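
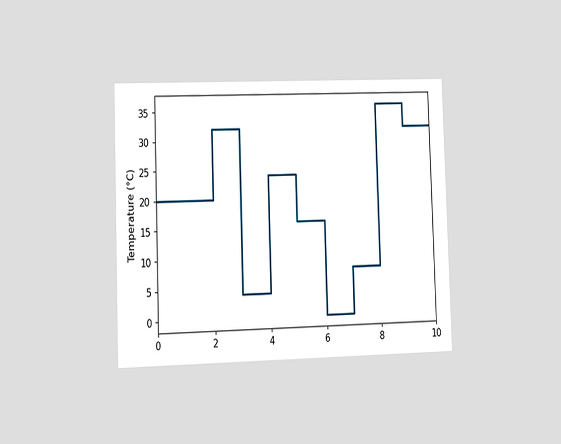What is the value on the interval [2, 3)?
32°C

The chart is viewed slightly from the left. On [2, 3) the step sits at 32°C.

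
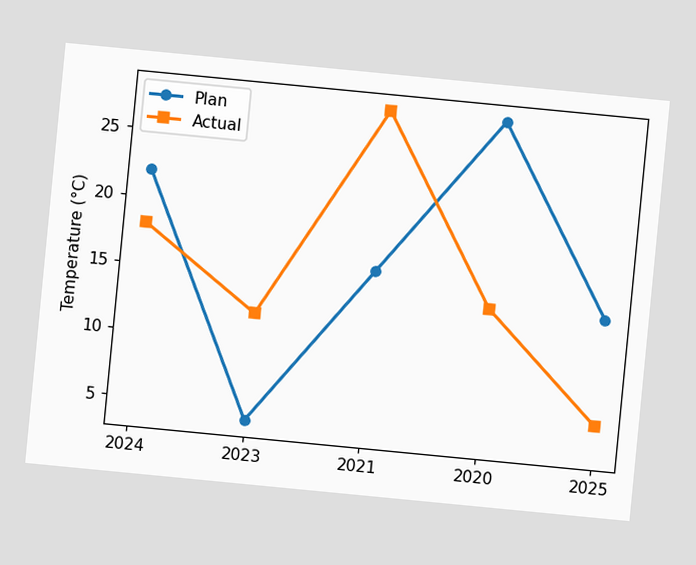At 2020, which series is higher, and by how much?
The chart is tilted about 6° clockwise. At 2020, Plan sits above the other line by 14°C.

Plan, by 14°C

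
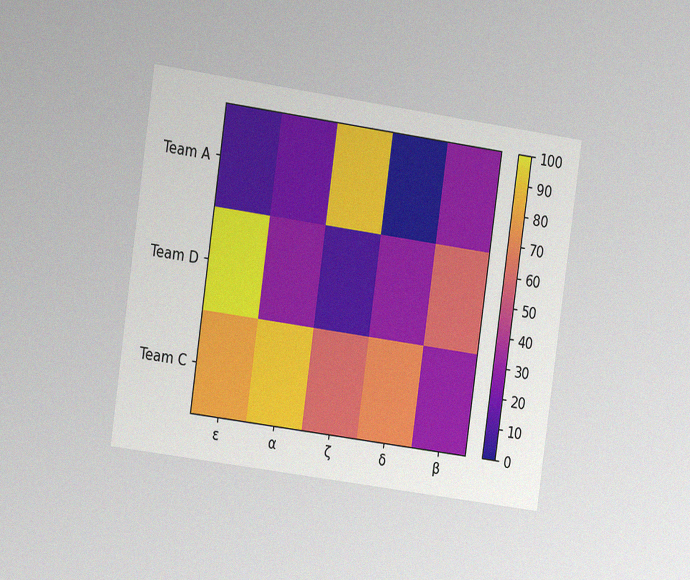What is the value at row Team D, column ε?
The chart is tilted about 8° clockwise and viewed slightly from the left, with some photo noise. Matching cell (Team D, ε) against the colorbar gives 100.

100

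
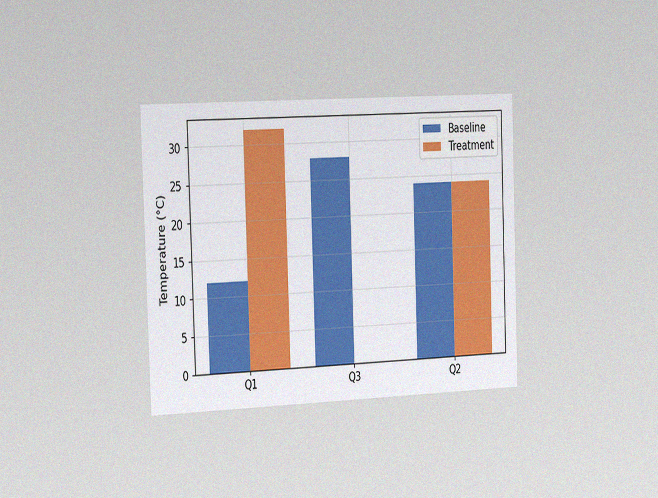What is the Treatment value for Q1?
The chart is tilted about 2° counter-clockwise and viewed slightly from the left, with some photo noise. The Treatment bar at Q1 reaches 32°C on the y-axis.

32°C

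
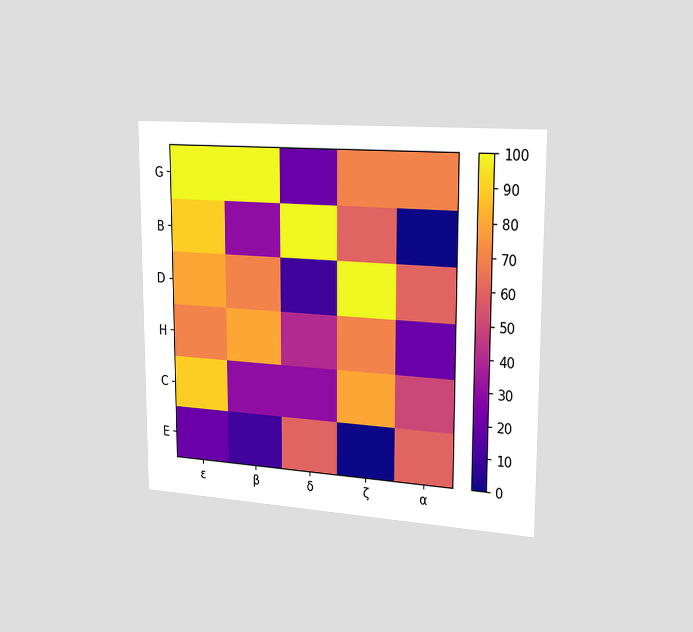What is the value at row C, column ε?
90

The chart is viewed slightly from the right. Matching cell (C, ε) against the colorbar gives 90.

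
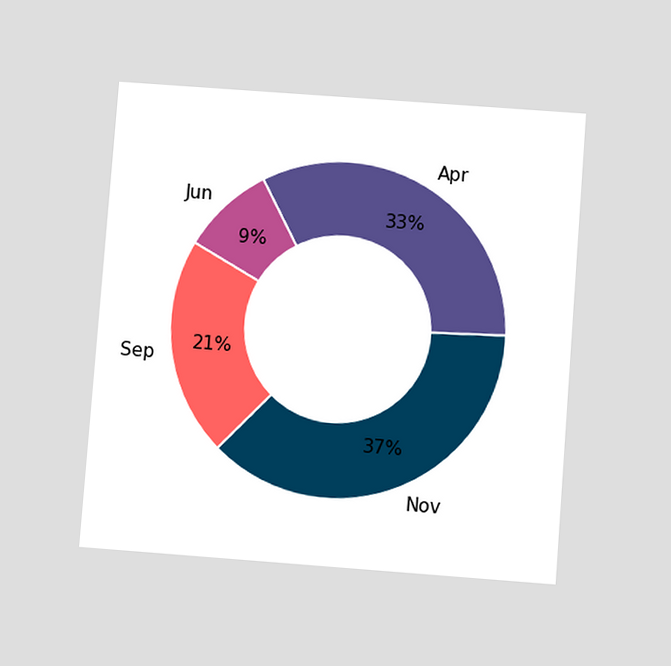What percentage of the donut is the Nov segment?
The chart is tilted about 4° clockwise and viewed slightly from below. The Nov segment takes up 37% of the ring.

37%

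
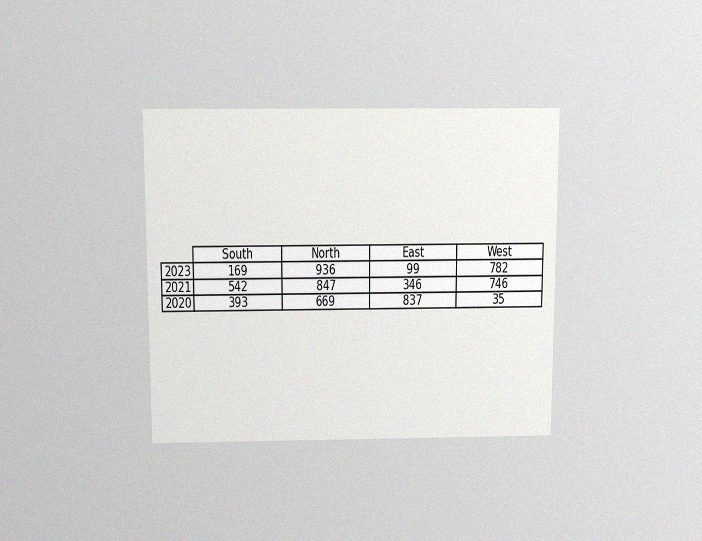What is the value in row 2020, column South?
The chart is viewed slightly from above, with some photo noise. The (2020, South) cell reads 393.

393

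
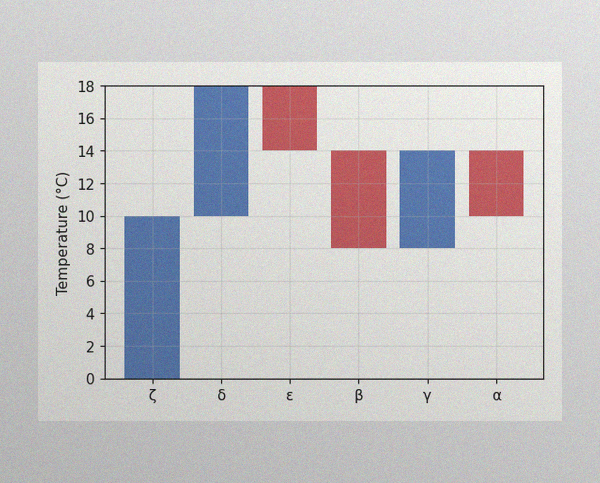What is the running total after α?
10°C

The image has some photo noise and uneven lighting. After α the running total reaches 10°C.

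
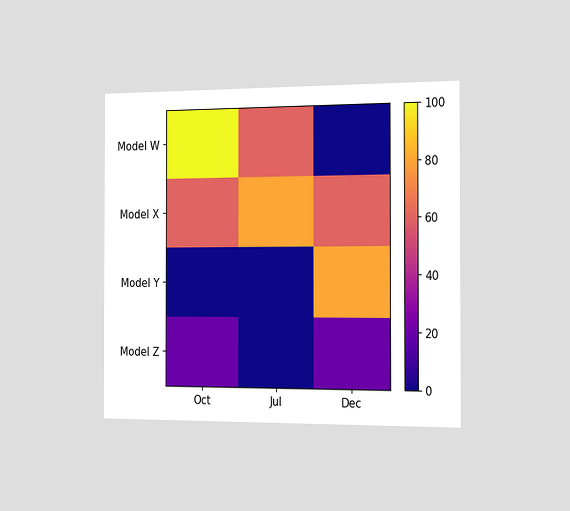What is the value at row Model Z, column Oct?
The chart is viewed slightly from the right. Matching cell (Model Z, Oct) against the colorbar gives 20.

20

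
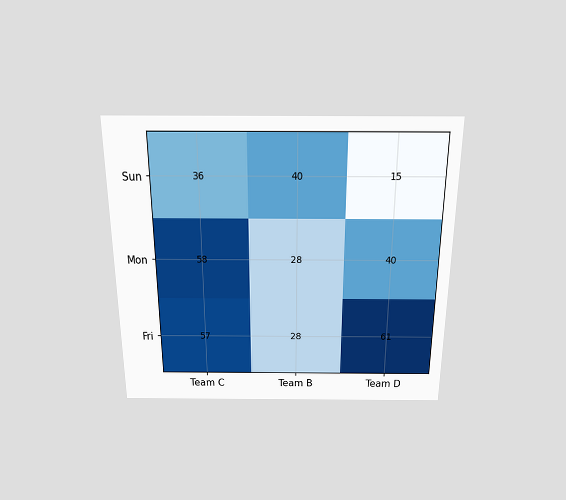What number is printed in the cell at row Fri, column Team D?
The chart is viewed slightly from above. The (Fri, Team D) cell reads 61.

61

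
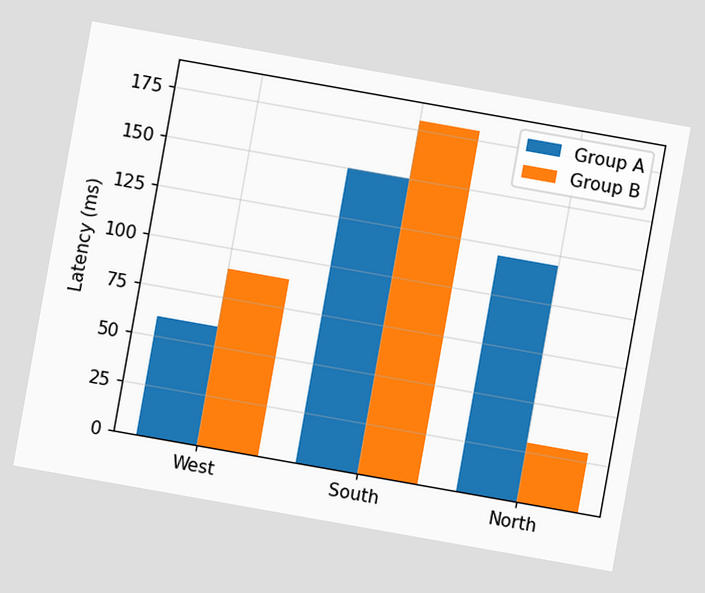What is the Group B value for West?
90ms

The chart is tilted about 10° clockwise. The Group B bar at West reaches 90ms on the y-axis.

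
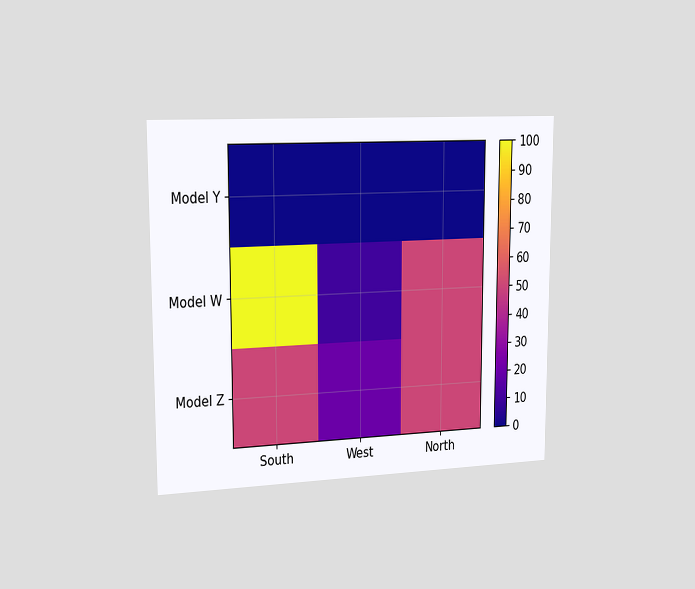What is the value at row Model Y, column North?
The chart is viewed slightly from the left. Matching cell (Model Y, North) against the colorbar gives 0.

0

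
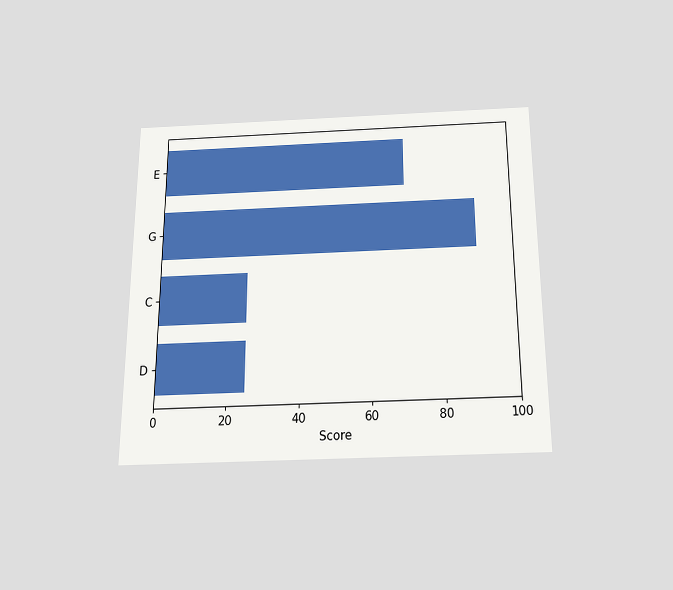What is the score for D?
The chart is viewed slightly from below. Reading along the chart's x-axis, the D bar reaches 25.

25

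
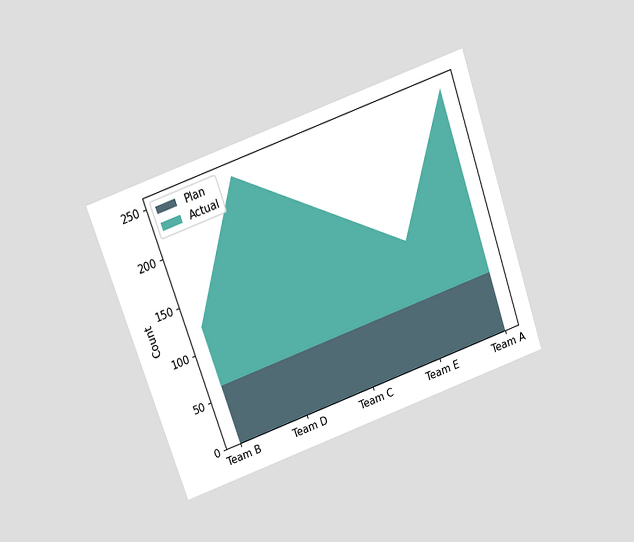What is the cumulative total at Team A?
The chart is tilted about 19° counter-clockwise and viewed slightly from above. The stacked total at Team A reaches 248.

248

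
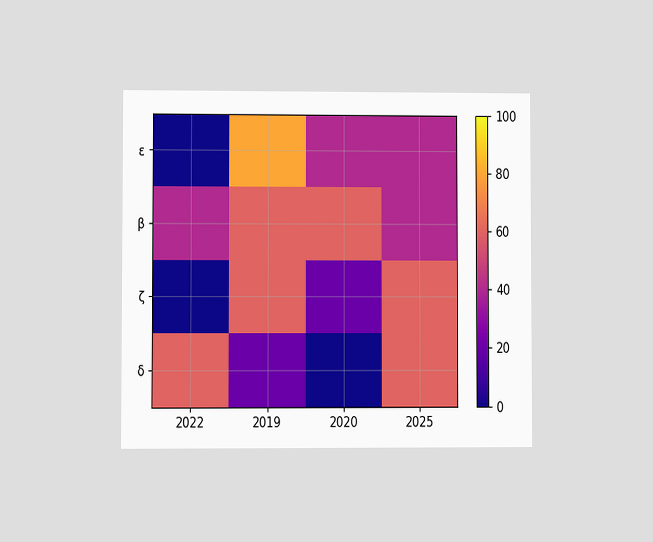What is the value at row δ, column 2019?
20

The chart is viewed at a slight angle. Matching cell (δ, 2019) against the colorbar gives 20.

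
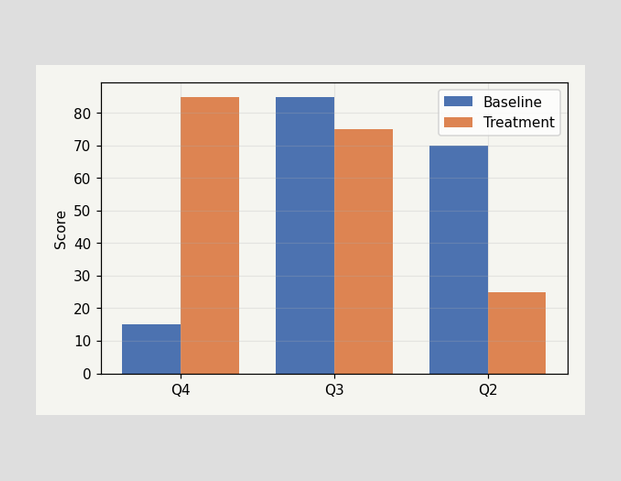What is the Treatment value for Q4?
The Treatment bar at Q4 reaches 85 on the y-axis.

85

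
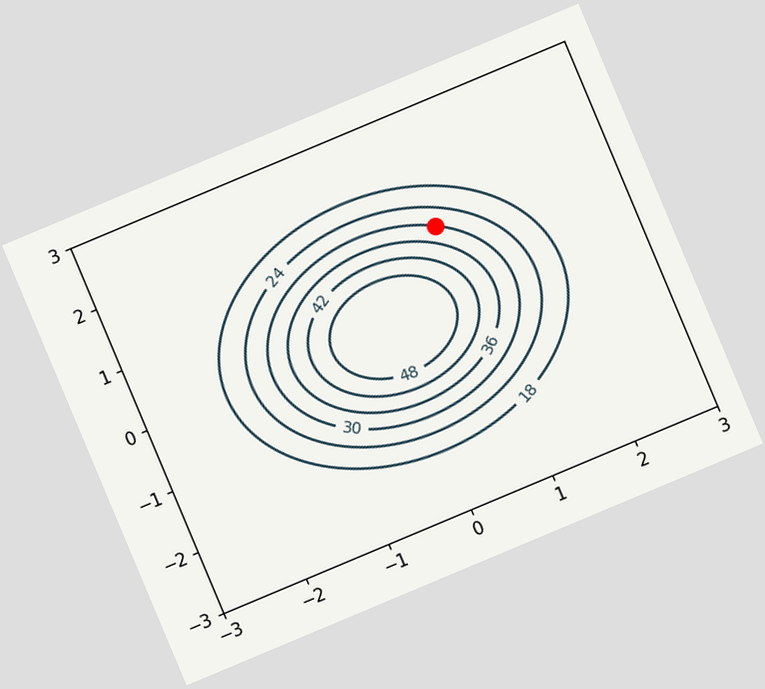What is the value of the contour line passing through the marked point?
30

The chart is tilted about 23° counter-clockwise. The marked point sits on the contour labelled 30.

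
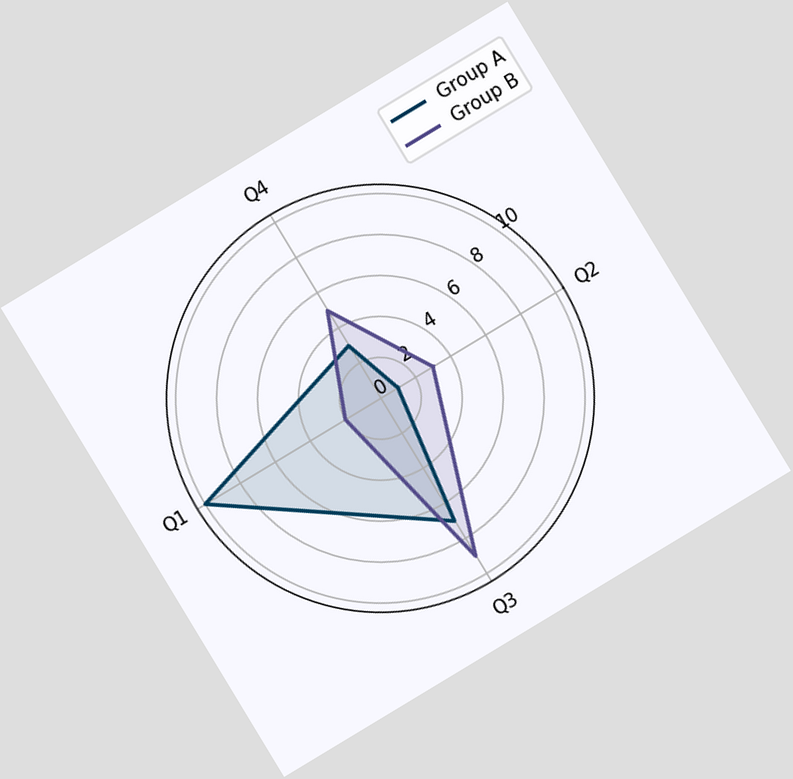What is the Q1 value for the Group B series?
2

The chart is tilted about 31° counter-clockwise. On the Q1 axis, Group B reaches 2.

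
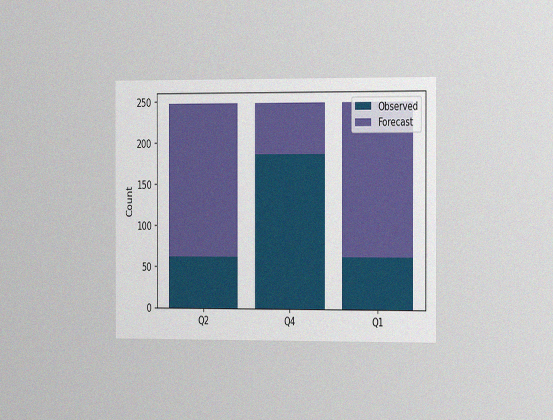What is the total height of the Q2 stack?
The chart is viewed slightly from the right, with some photo noise. The Q2 stack's top reaches 248 on the y-axis.

248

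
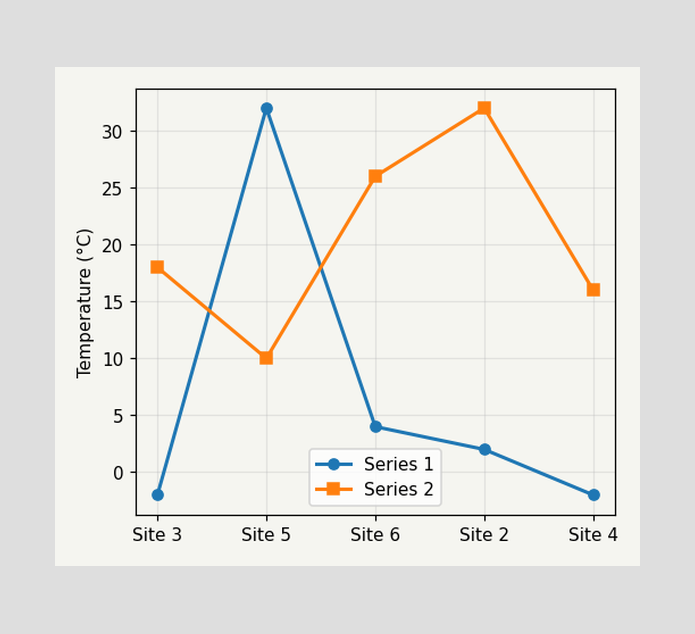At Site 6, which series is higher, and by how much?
At Site 6, Series 2 sits above the other line by 22°C.

Series 2, by 22°C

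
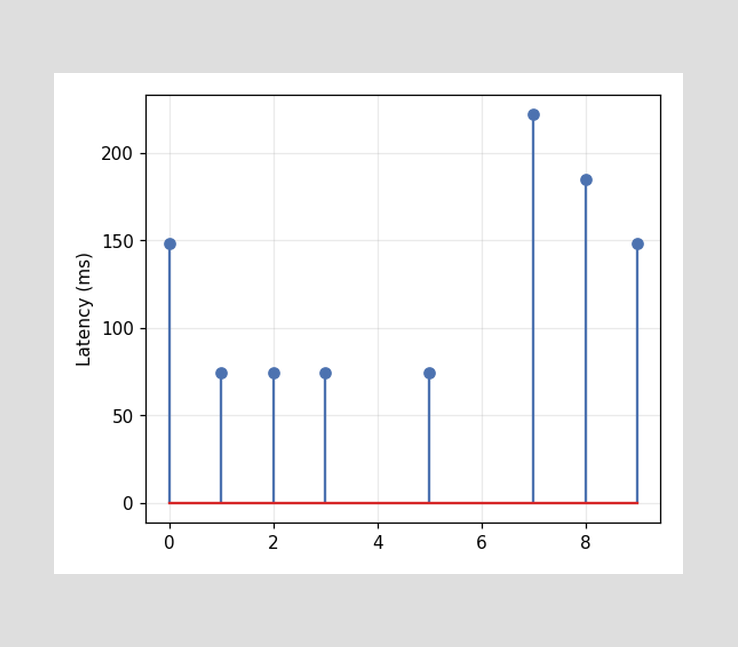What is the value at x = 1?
The stem at x=1 reaches 74ms.

74ms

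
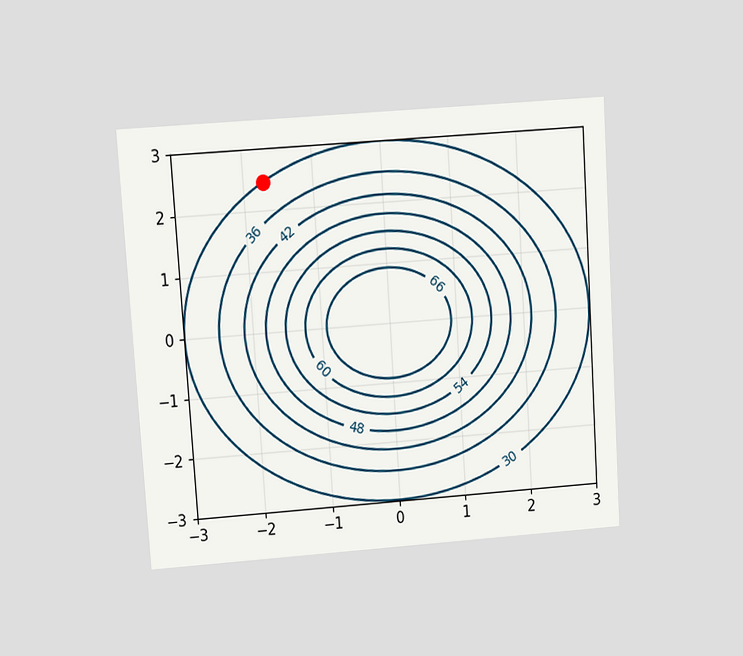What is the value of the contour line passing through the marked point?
The chart is tilted about 4° counter-clockwise and viewed at a slight angle. The marked point sits on the contour labelled 30.

30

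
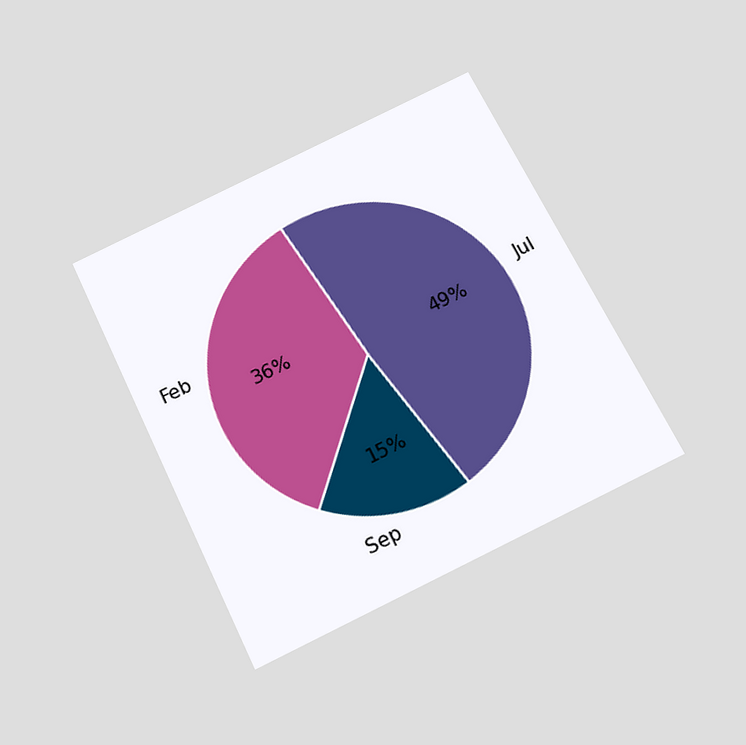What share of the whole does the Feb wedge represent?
The chart is tilted about 26° counter-clockwise and viewed slightly from below. The Feb slice takes up 36% of the pie.

36%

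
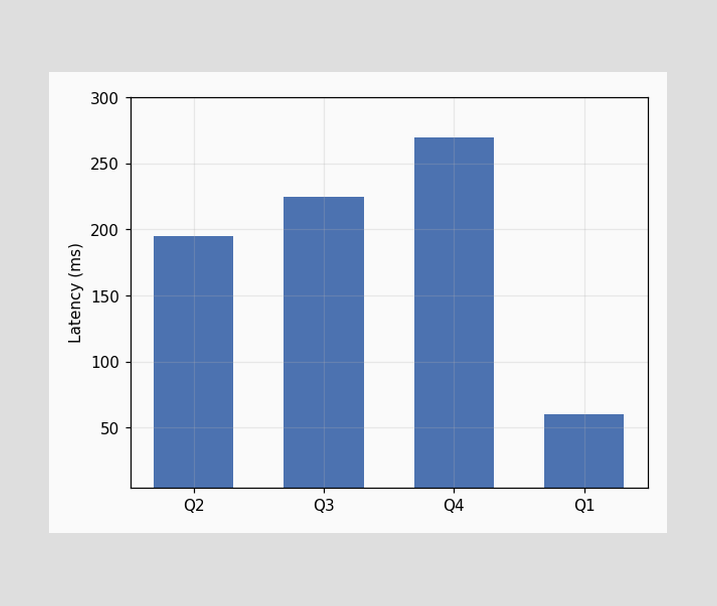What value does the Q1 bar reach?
Reading along the chart's y-axis, the Q1 bar reaches 60ms.

60ms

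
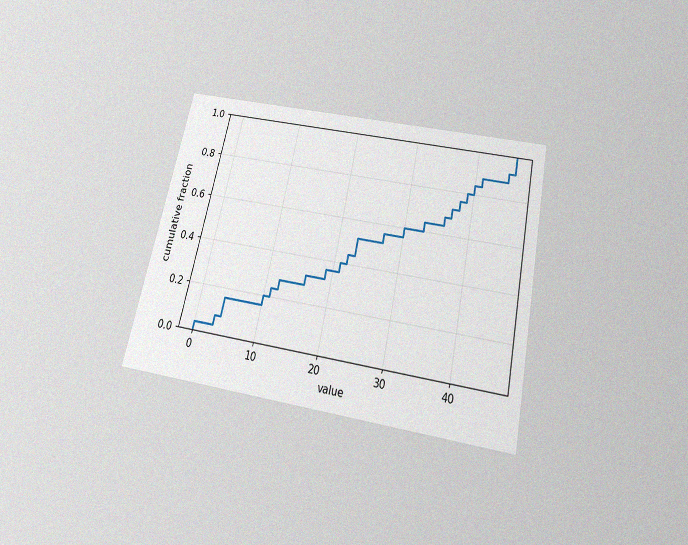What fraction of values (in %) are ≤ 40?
The chart is tilted about 12° clockwise and viewed slightly from below, with some photo noise. At x=40 the ECDF step is at 84%.

84%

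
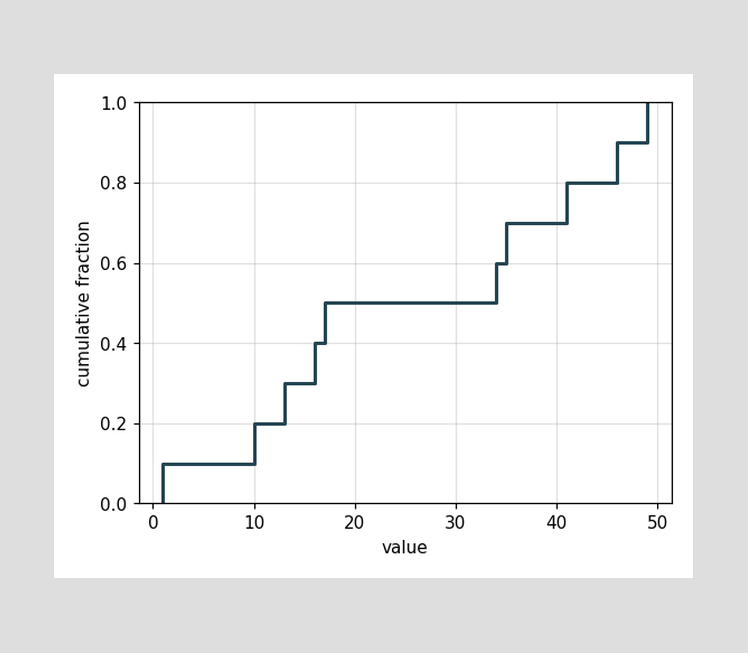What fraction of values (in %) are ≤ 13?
30%

At x=13 the ECDF step is at 30%.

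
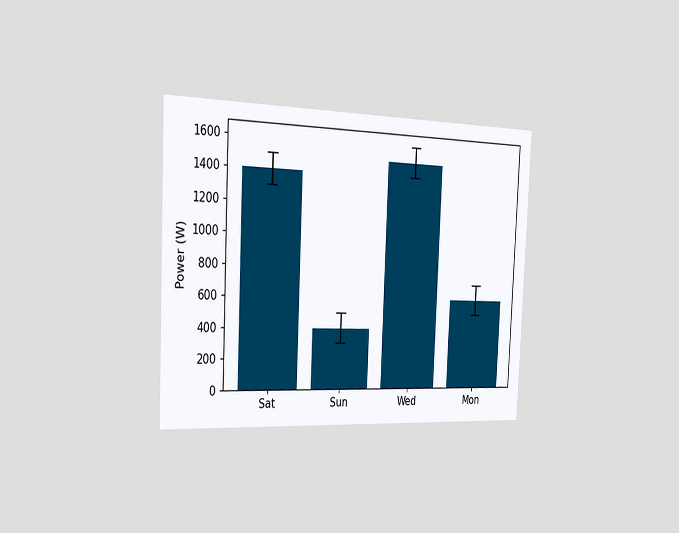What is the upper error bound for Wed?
1600W

The chart is tilted about 3° clockwise and viewed slightly from the left. The Wed bar's upper whisker reaches 1600W.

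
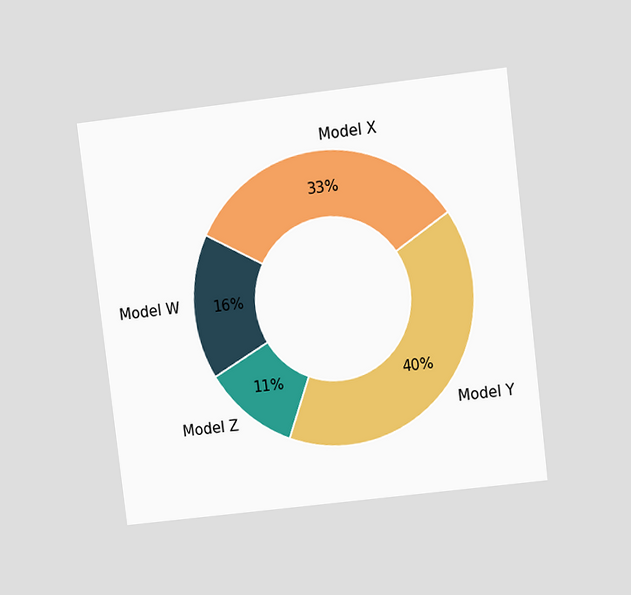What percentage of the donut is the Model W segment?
16%

The chart is tilted about 7° counter-clockwise and viewed at a slight angle. The Model W segment takes up 16% of the ring.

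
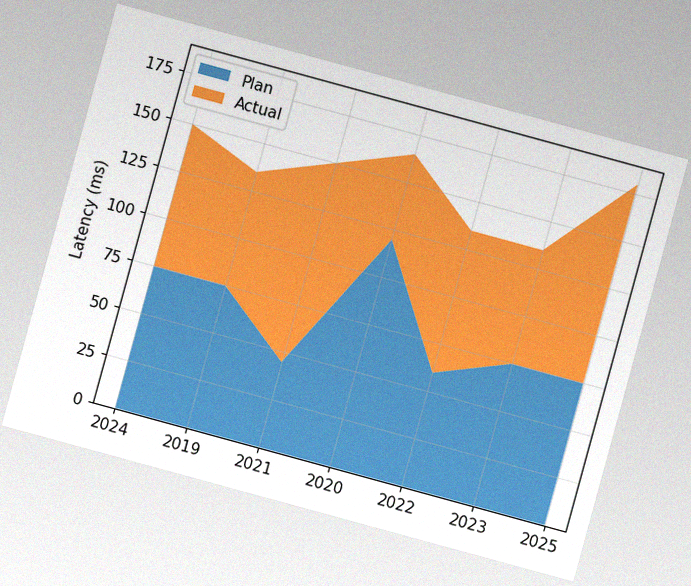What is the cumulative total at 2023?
The chart is tilted about 15° clockwise, with some photo noise. The stacked total at 2023 reaches 135ms.

135ms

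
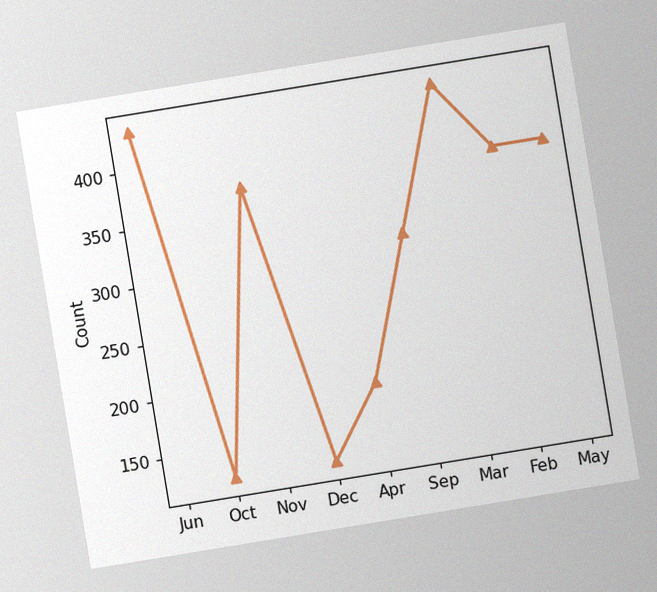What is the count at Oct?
The chart is tilted about 9° counter-clockwise, with some photo noise. At Oct, the line is at 124.

124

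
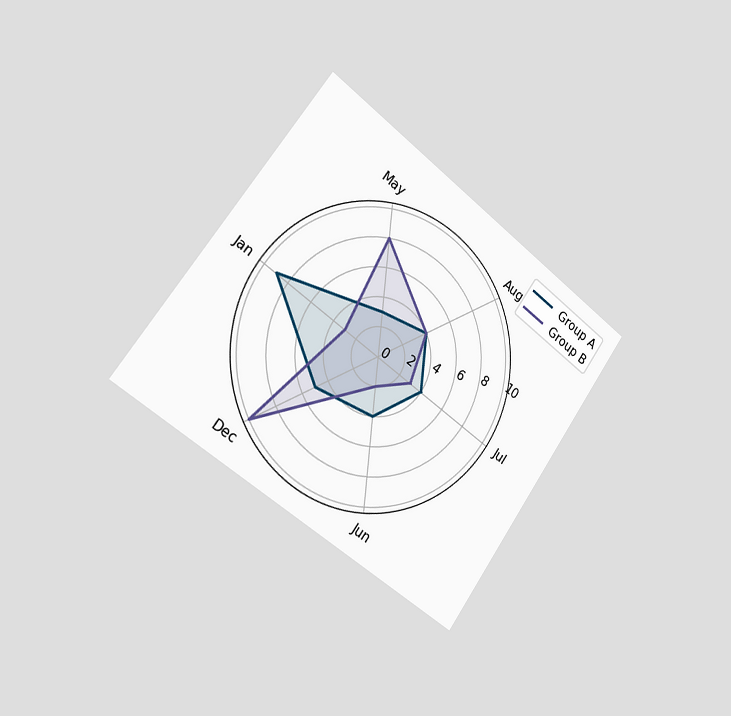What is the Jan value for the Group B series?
3

The chart is tilted about 36° clockwise and viewed slightly from the left. On the Jan axis, Group B reaches 3.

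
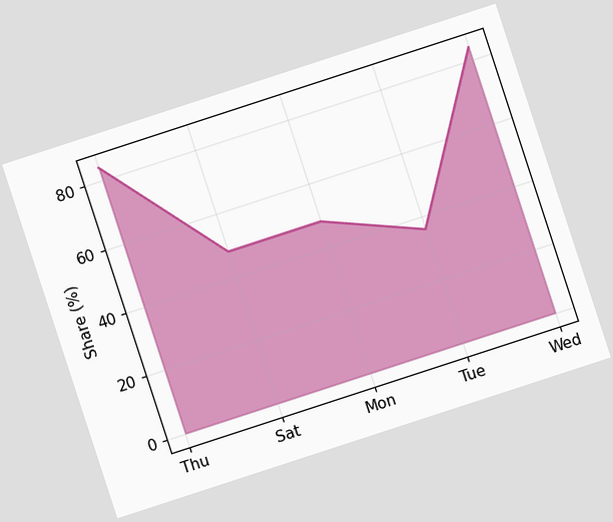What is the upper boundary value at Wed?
84%

The chart is tilted about 18° counter-clockwise. At Wed the upper boundary is at 84%.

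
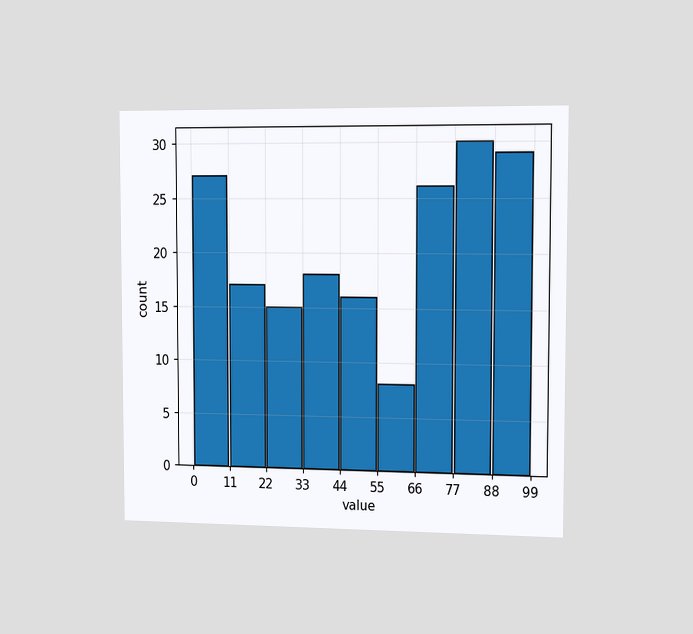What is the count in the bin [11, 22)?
The chart is viewed slightly from the right. The [11, 22) bin has height 17.

17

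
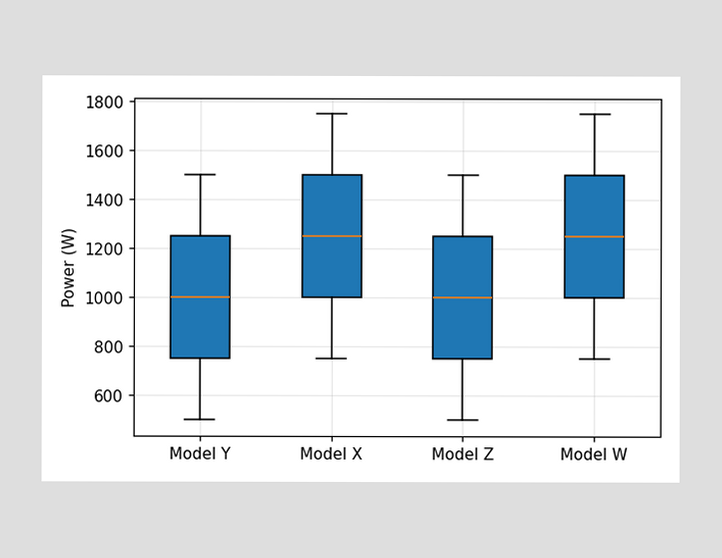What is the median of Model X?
The median line in the Model X box sits at 1250W.

1250W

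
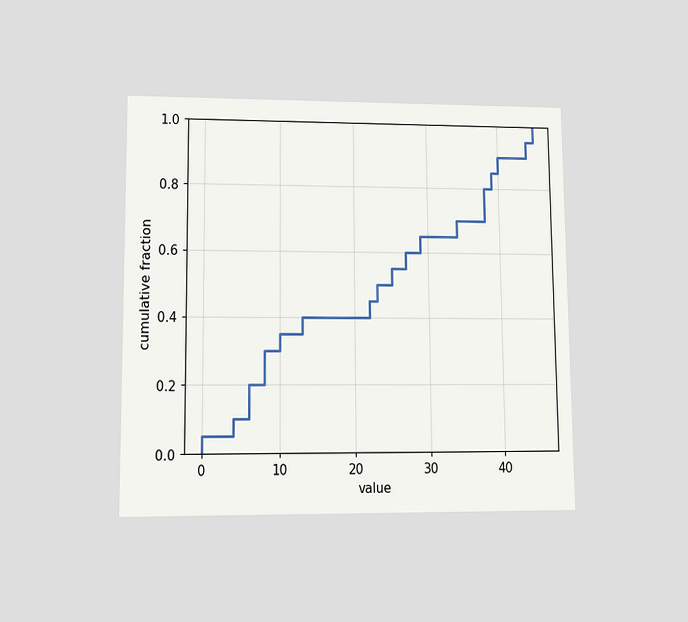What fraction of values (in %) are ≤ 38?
The chart is viewed at a slight angle. At x=38 the ECDF step is at 80%.

80%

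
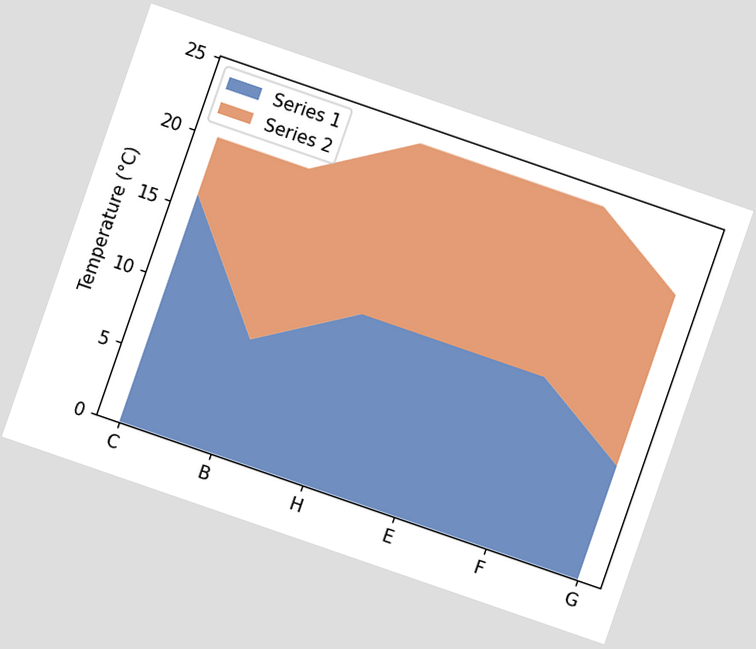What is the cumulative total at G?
The chart is tilted about 19° clockwise. The stacked total at G reaches 20°C.

20°C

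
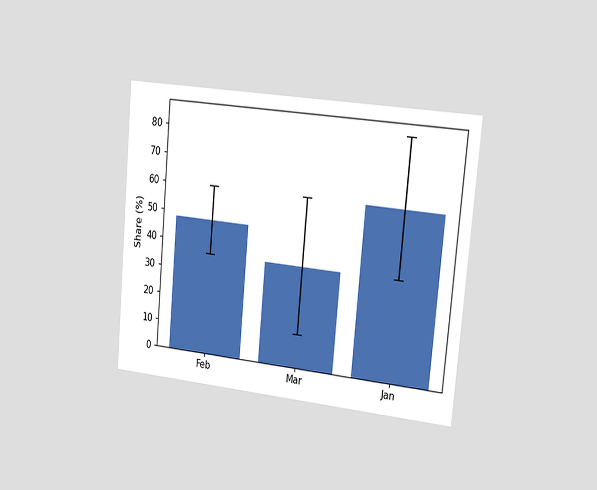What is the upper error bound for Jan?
84%

The chart is tilted about 5° clockwise and viewed slightly from the right. The Jan bar's upper whisker reaches 84%.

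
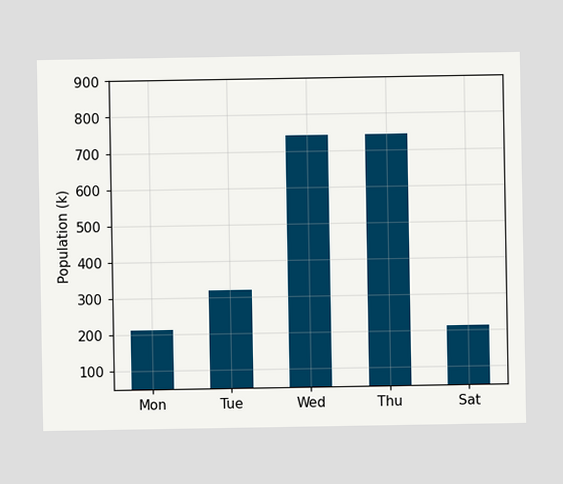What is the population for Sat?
212k

Reading along the chart's y-axis, the Sat bar reaches 212k.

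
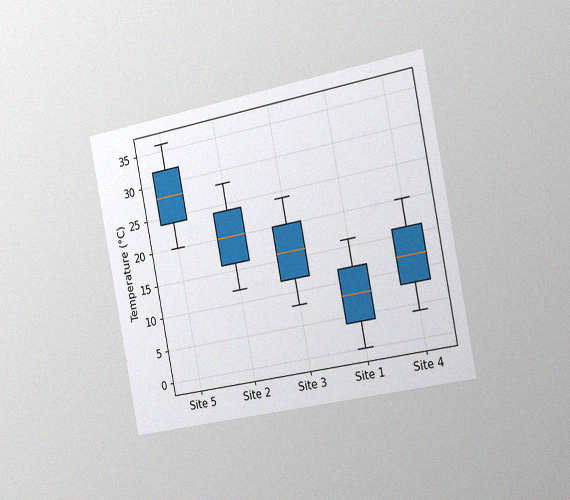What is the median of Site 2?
The chart is tilted about 11° counter-clockwise and viewed slightly from the right, with some photo noise. The median line in the Site 2 box sits at 20°C.

20°C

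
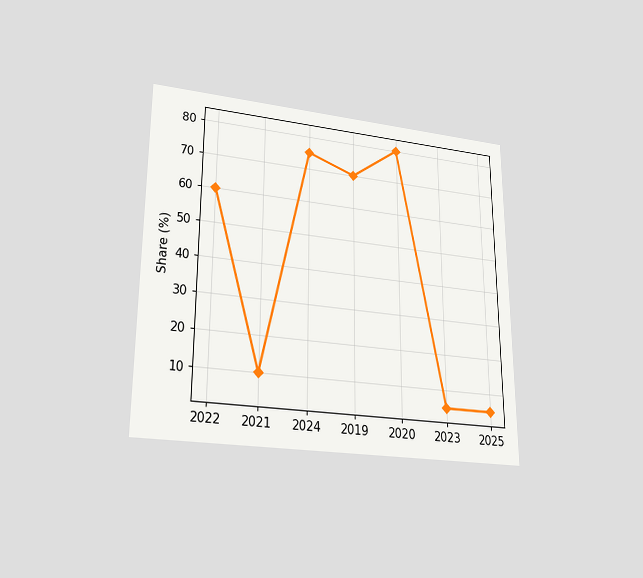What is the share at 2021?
The chart is viewed slightly from below. At 2021, the line is at 10%.

10%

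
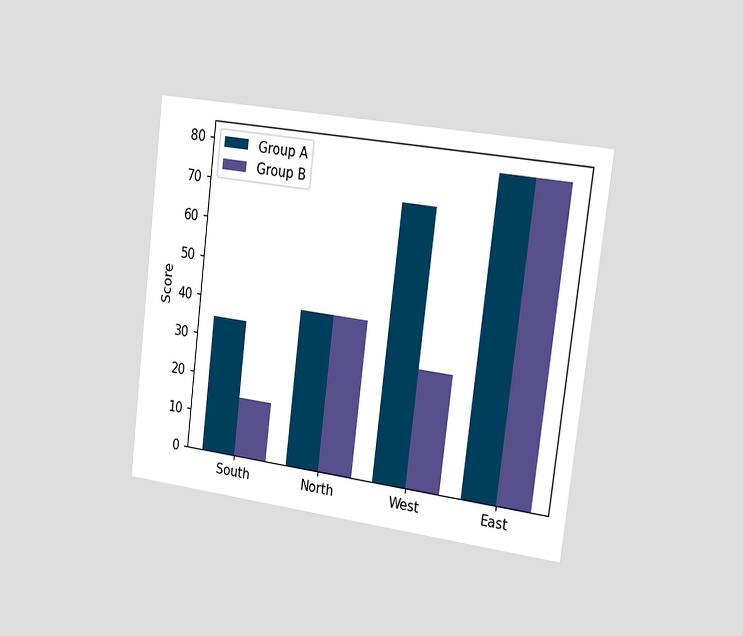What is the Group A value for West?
The chart is tilted about 7° clockwise and viewed slightly from the right. The Group A bar at West reaches 70 on the y-axis.

70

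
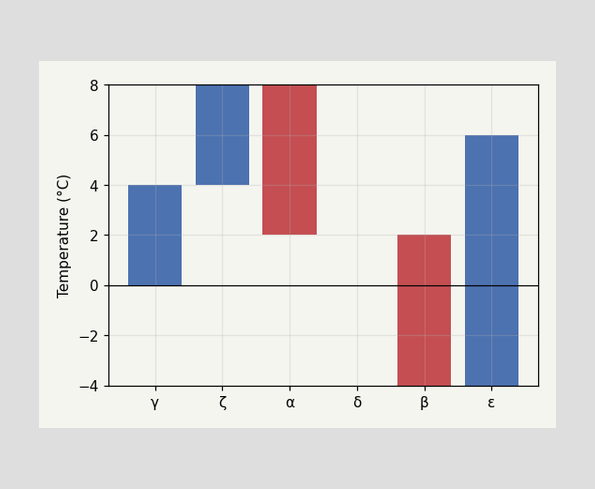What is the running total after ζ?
After ζ the running total reaches 8°C.

8°C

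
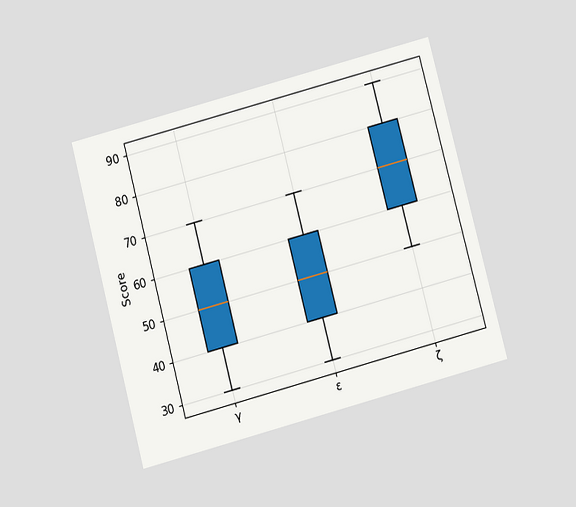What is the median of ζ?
The chart is tilted about 15° counter-clockwise and viewed slightly from below. The median line in the ζ box sits at 70.

70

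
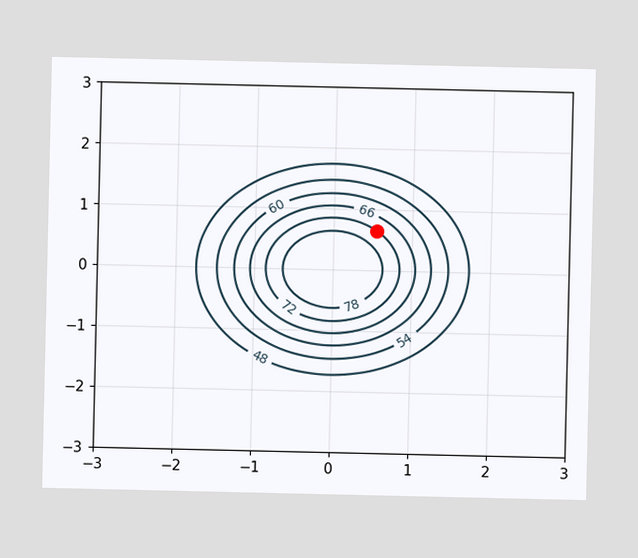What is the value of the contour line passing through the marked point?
The marked point sits on the contour labelled 72.

72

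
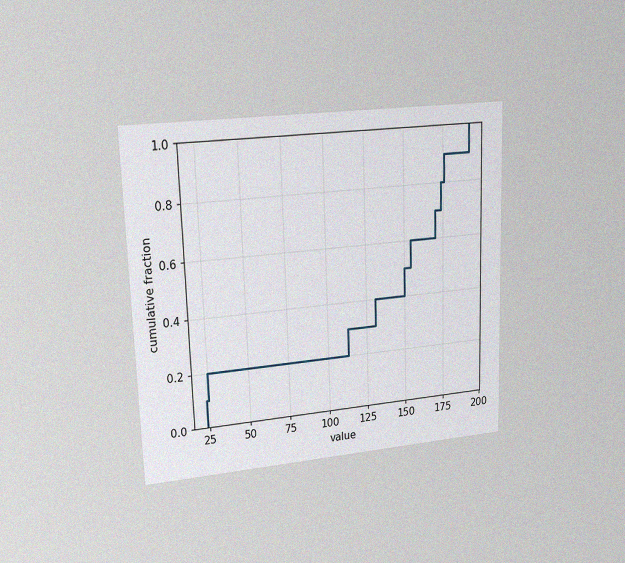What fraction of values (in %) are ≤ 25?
The chart is viewed at a slight angle, with some photo noise. At x=25 the ECDF step is at 20%.

20%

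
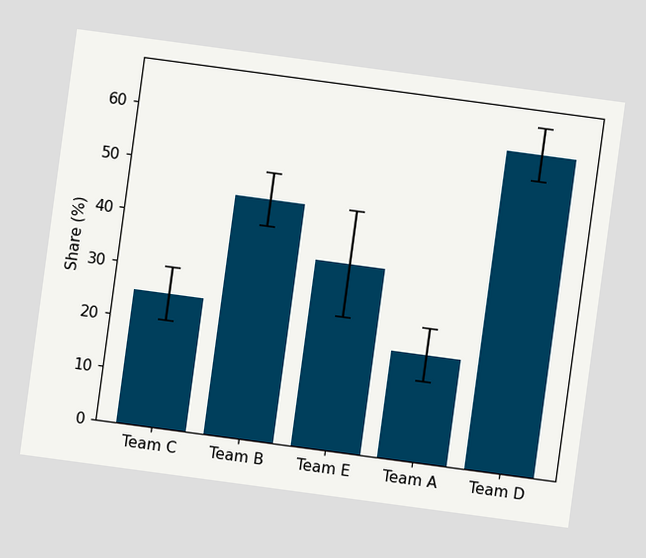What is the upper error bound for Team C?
The chart is tilted about 8° clockwise. The Team C bar's upper whisker reaches 30%.

30%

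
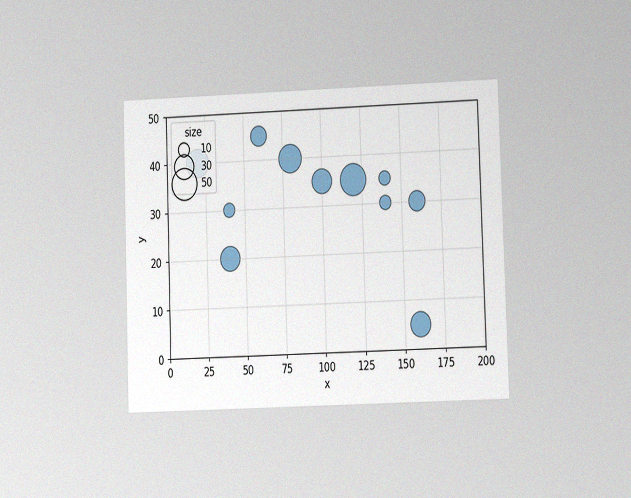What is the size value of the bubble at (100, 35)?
The chart is viewed at a slight angle, with some photo noise. Matching the bubble at (100, 35) against the size legend gives 30.

30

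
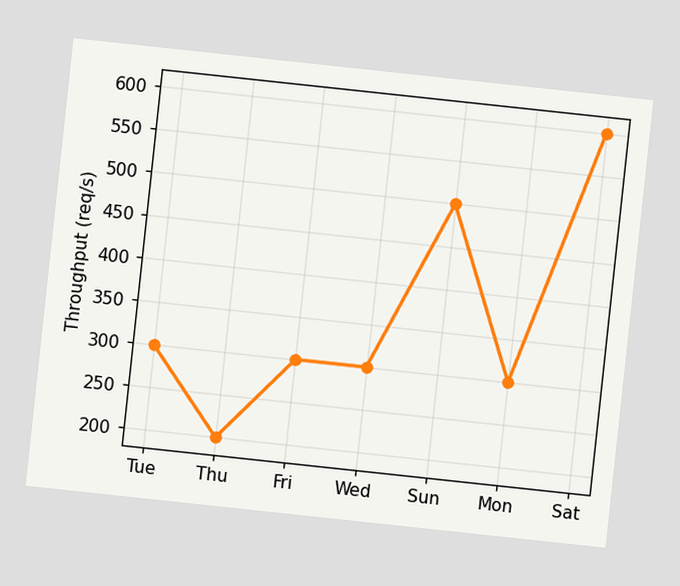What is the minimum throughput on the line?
The chart is tilted about 6° clockwise. The lowest point is at Thu, and reading across to the y-axis gives 200req/s.

200req/s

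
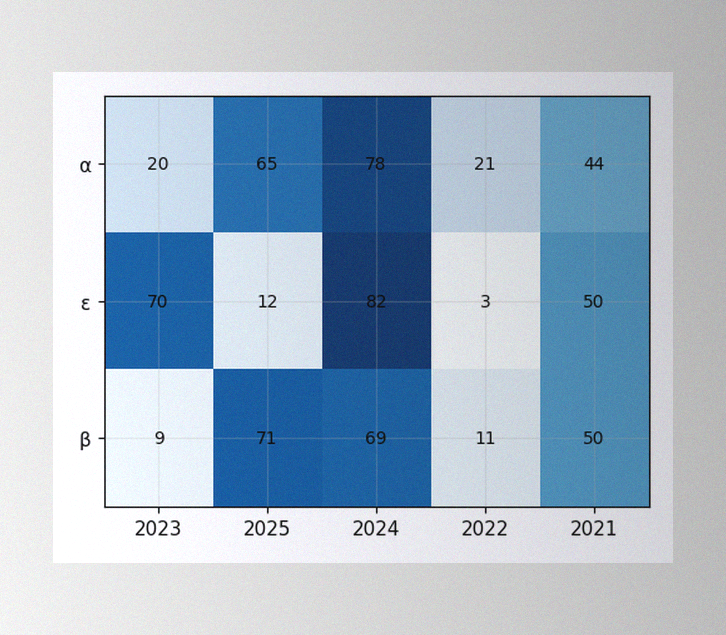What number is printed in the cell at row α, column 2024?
78

The image has some photo noise and uneven lighting. The (α, 2024) cell reads 78.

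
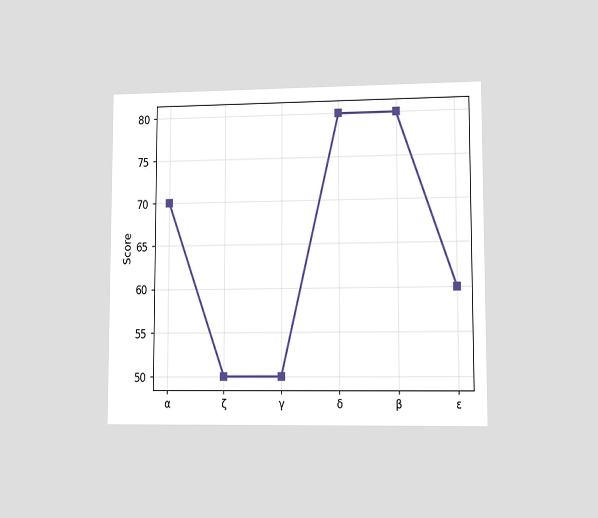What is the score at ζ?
The chart is viewed at a slight angle. At ζ, the line is at 50.

50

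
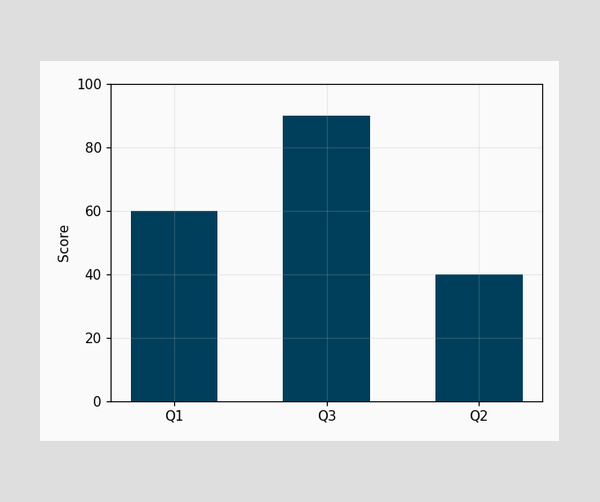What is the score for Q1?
60

Reading along the chart's y-axis, the Q1 bar reaches 60.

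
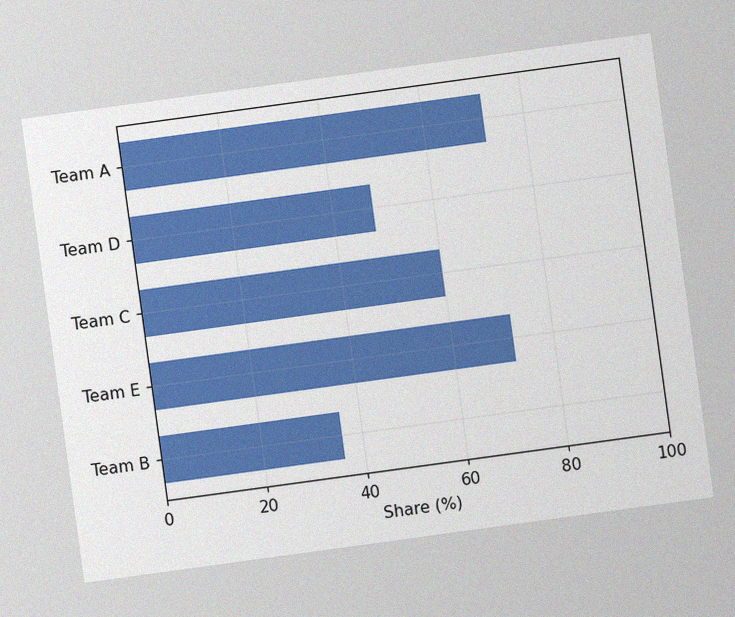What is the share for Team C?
60%

The chart is tilted about 8° counter-clockwise, with some photo noise. Reading along the chart's x-axis, the Team C bar reaches 60%.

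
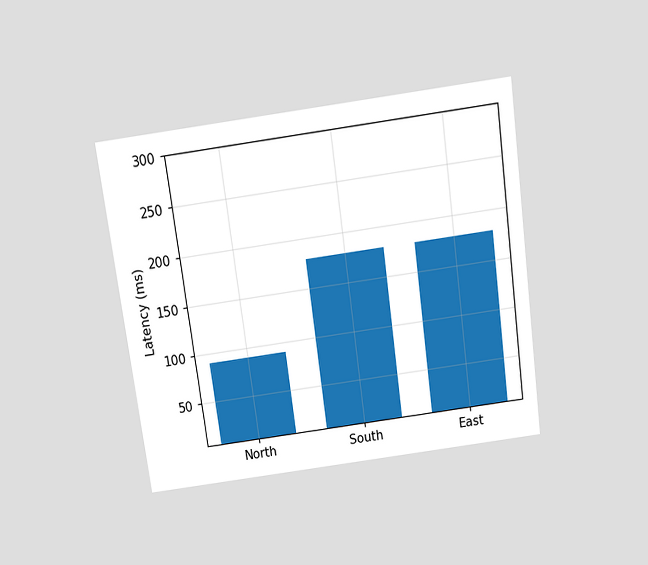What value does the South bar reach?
The chart is tilted about 8° counter-clockwise and viewed slightly from above. Reading along the chart's y-axis, the South bar reaches 180ms.

180ms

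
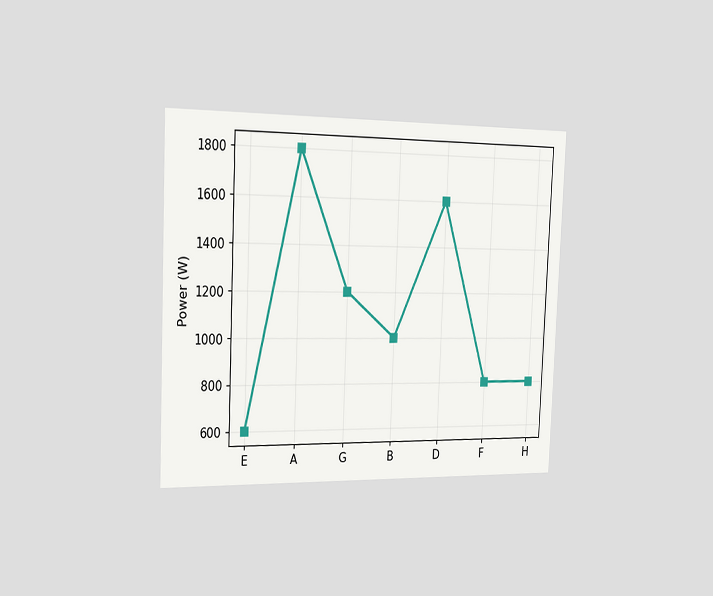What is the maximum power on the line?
1800W

The chart is tilted about 2° clockwise and viewed slightly from the left. The highest point is at A, and reading across to the y-axis gives 1800W.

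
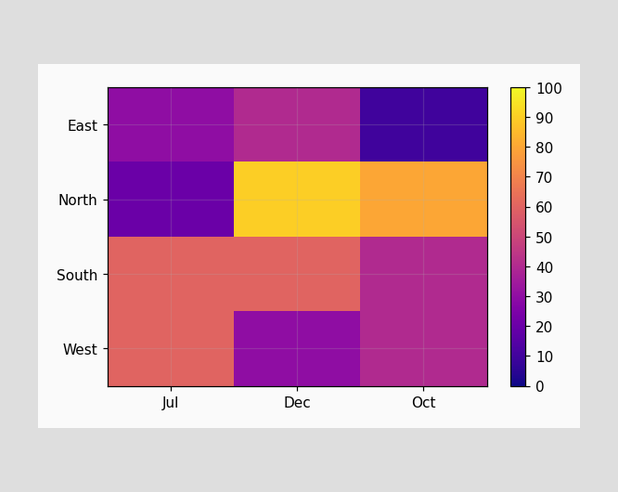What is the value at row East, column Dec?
Matching cell (East, Dec) against the colorbar gives 40.

40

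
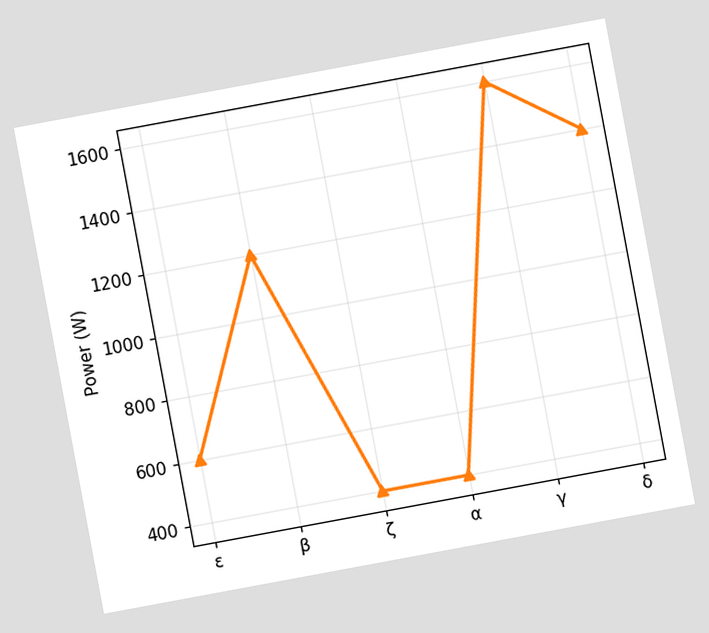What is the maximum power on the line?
The chart is tilted about 11° counter-clockwise. The highest point is at γ, and reading across to the y-axis gives 1600W.

1600W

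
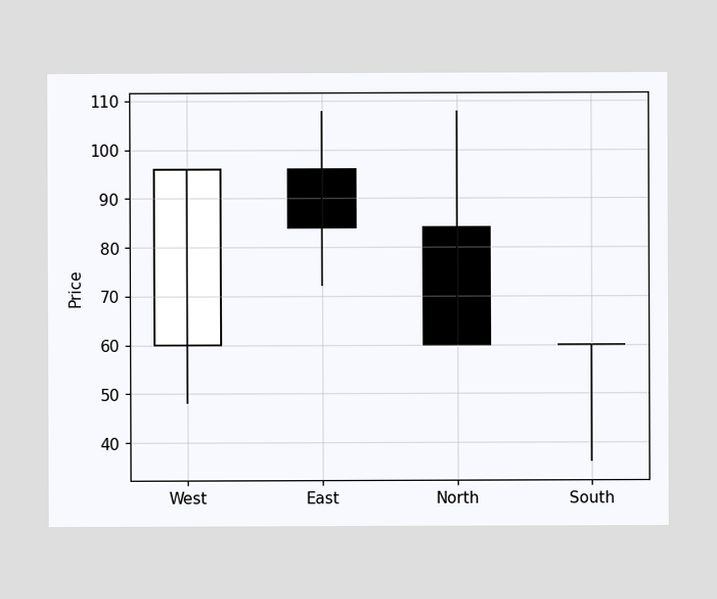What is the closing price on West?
96

The West candle closes at 96.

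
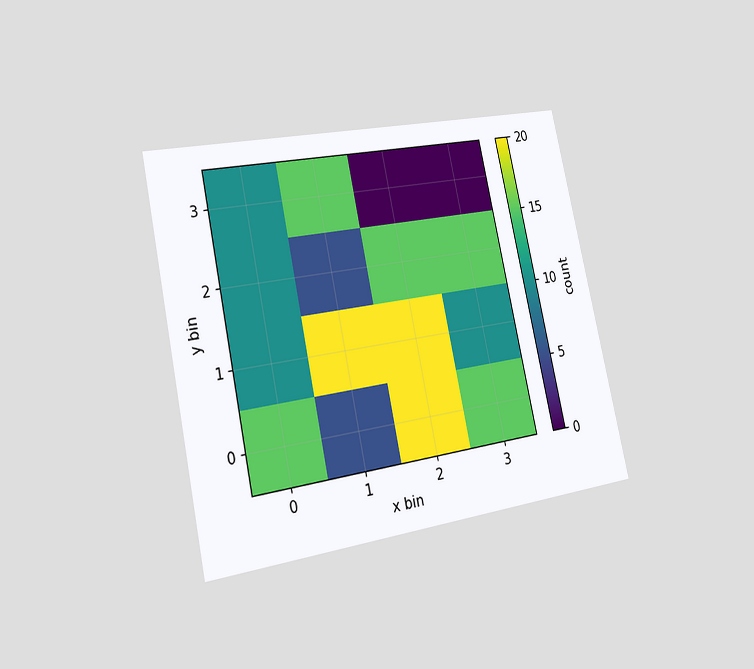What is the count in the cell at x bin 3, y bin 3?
The chart is tilted about 12° counter-clockwise and viewed slightly from the left. Matching the cell (3, 3) against the colorbar gives 0.

0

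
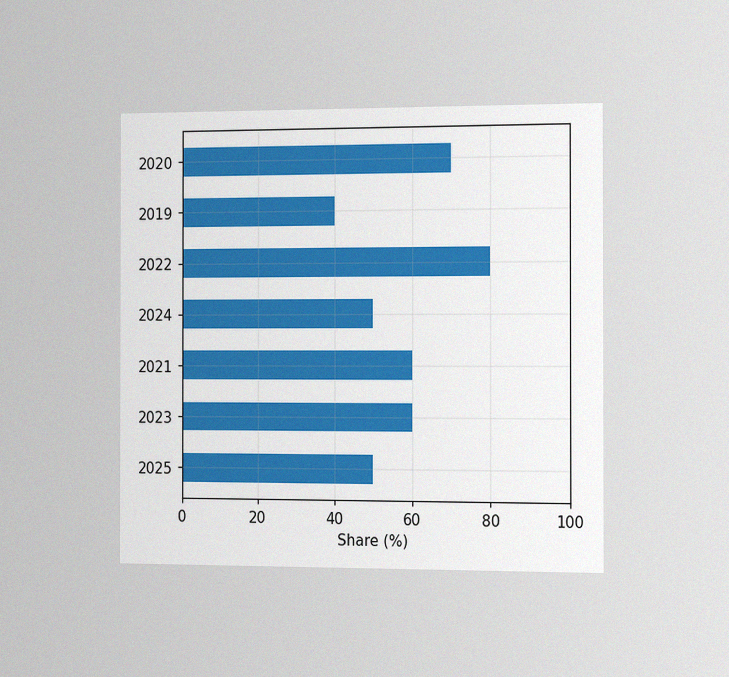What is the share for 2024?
The chart is viewed slightly from the right, with some photo noise. Reading along the chart's x-axis, the 2024 bar reaches 50%.

50%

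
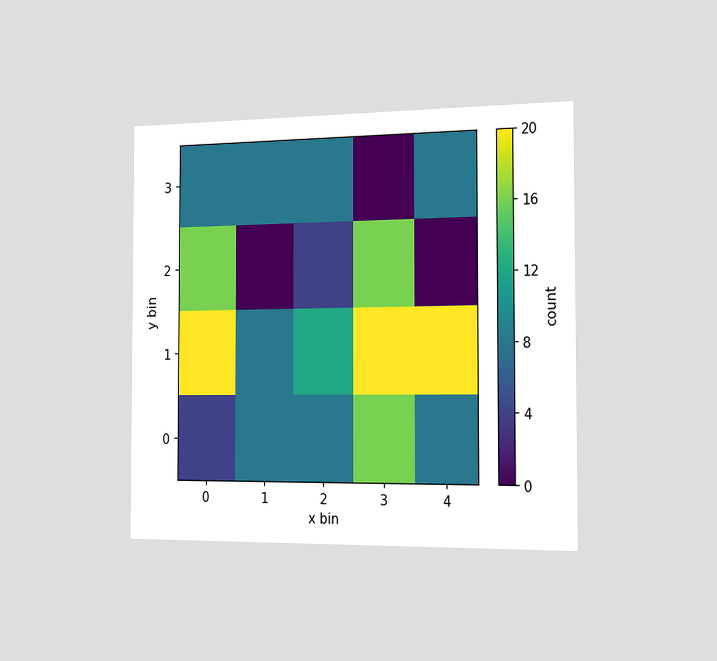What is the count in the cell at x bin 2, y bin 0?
8

The chart is viewed slightly from the right. Matching the cell (2, 0) against the colorbar gives 8.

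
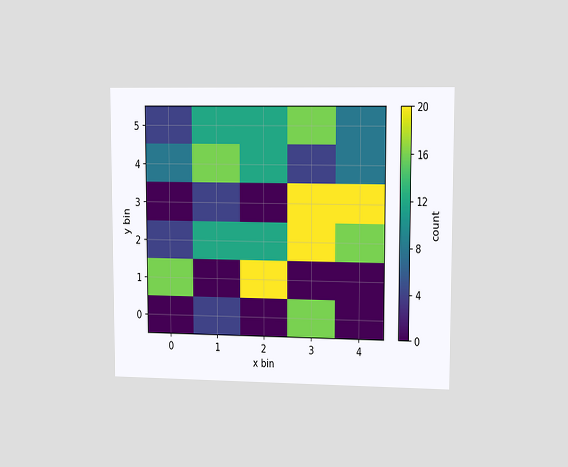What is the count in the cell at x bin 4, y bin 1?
0

The chart is viewed slightly from the right. Matching the cell (4, 1) against the colorbar gives 0.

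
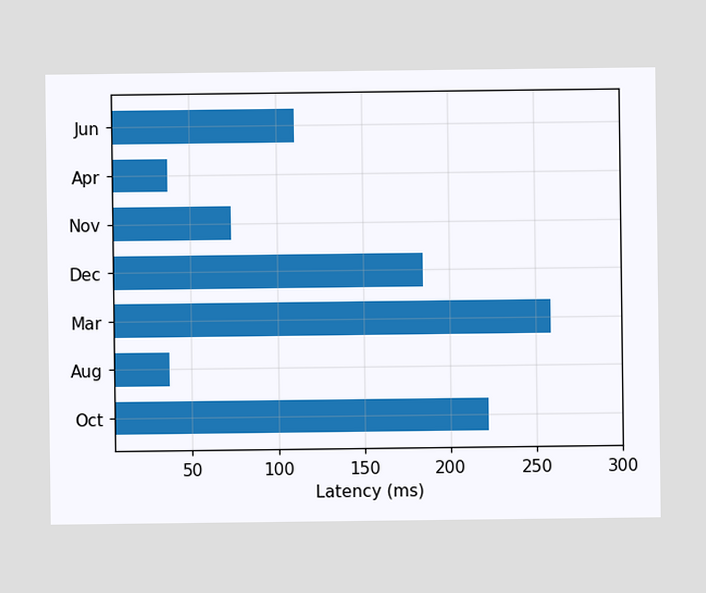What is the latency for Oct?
Reading along the chart's x-axis, the Oct bar reaches 222ms.

222ms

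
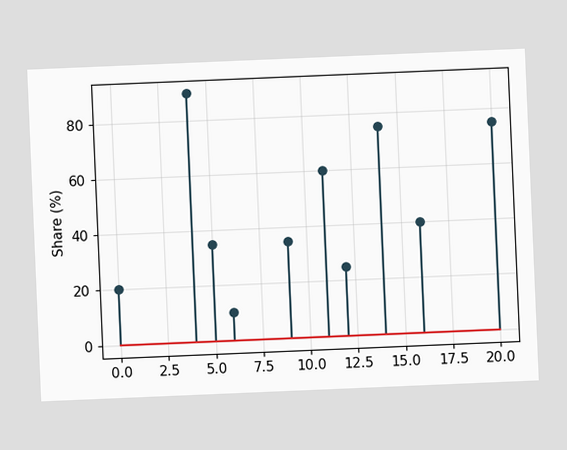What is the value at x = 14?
75%

The chart is tilted about 2° counter-clockwise. The stem at x=14 reaches 75%.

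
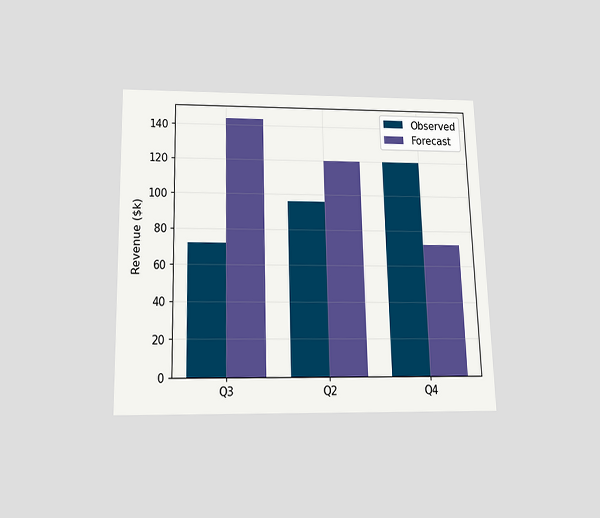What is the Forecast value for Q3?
$144k

The chart is viewed slightly from below. The Forecast bar at Q3 reaches $144k on the y-axis.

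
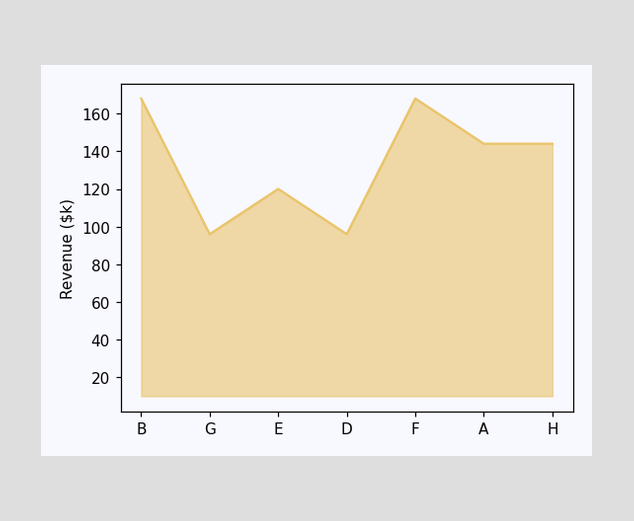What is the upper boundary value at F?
At F the upper boundary is at $168k.

$168k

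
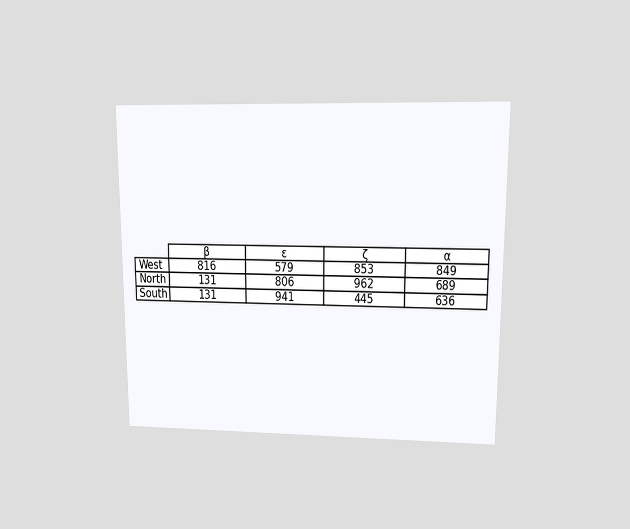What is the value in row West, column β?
816

The chart is viewed at a slight angle. The (West, β) cell reads 816.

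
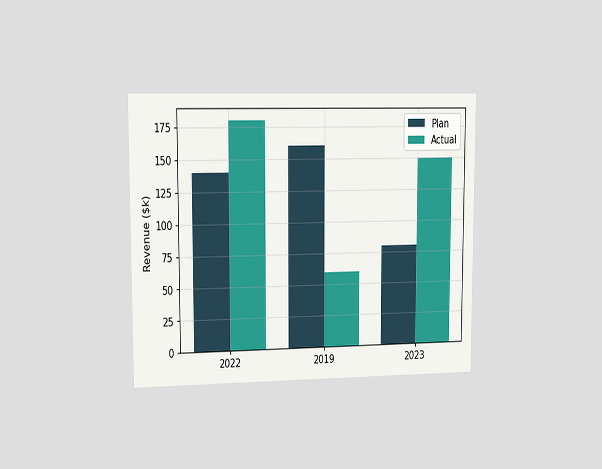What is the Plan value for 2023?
The chart is viewed slightly from the left. The Plan bar at 2023 reaches $80k on the y-axis.

$80k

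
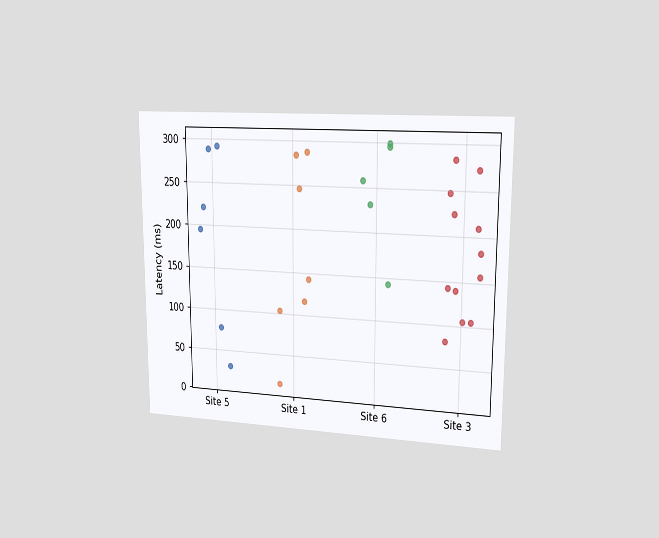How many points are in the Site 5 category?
The chart is viewed slightly from the right. Counting the markers in the Site 5 column gives 6.

6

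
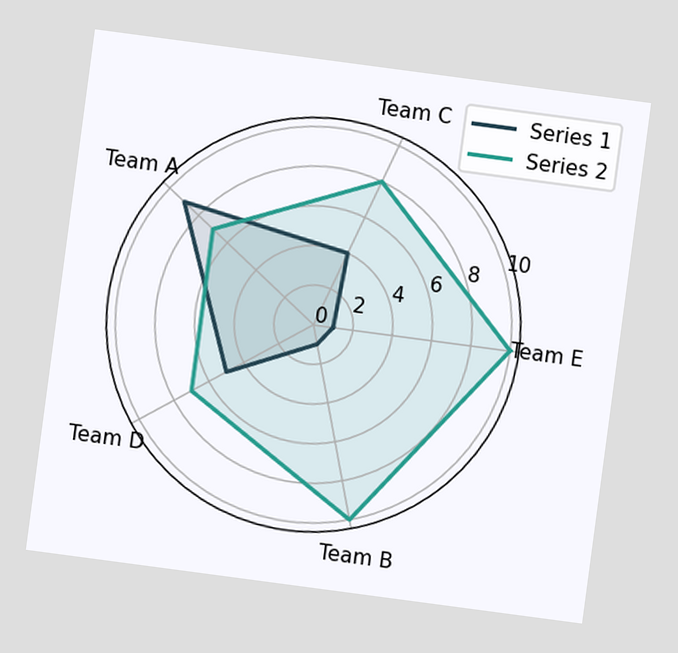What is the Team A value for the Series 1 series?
9

The chart is tilted about 8° clockwise. On the Team A axis, Series 1 reaches 9.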